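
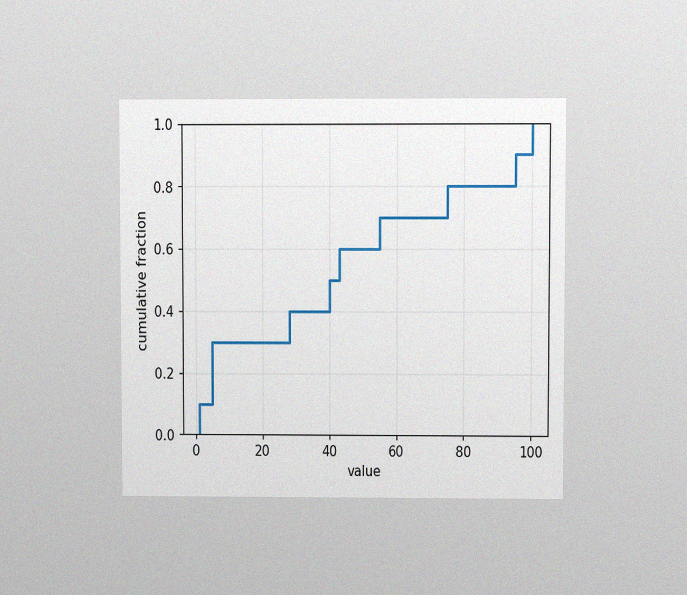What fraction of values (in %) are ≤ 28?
The chart is viewed at a slight angle, with some photo noise. At x=28 the ECDF step is at 40%.

40%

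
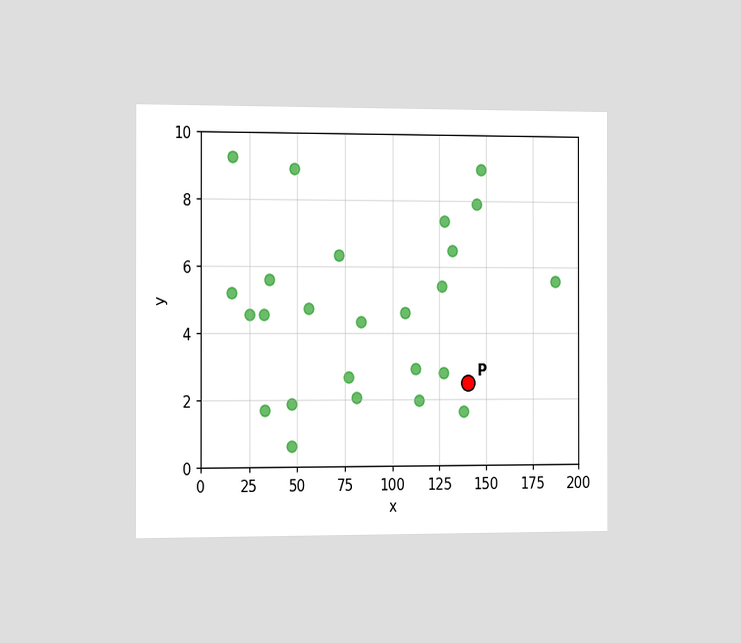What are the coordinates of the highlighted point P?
The chart is viewed slightly from the left. Following the gridlines from P to each axis, P sits at (140, 2.5).

(140, 2.5)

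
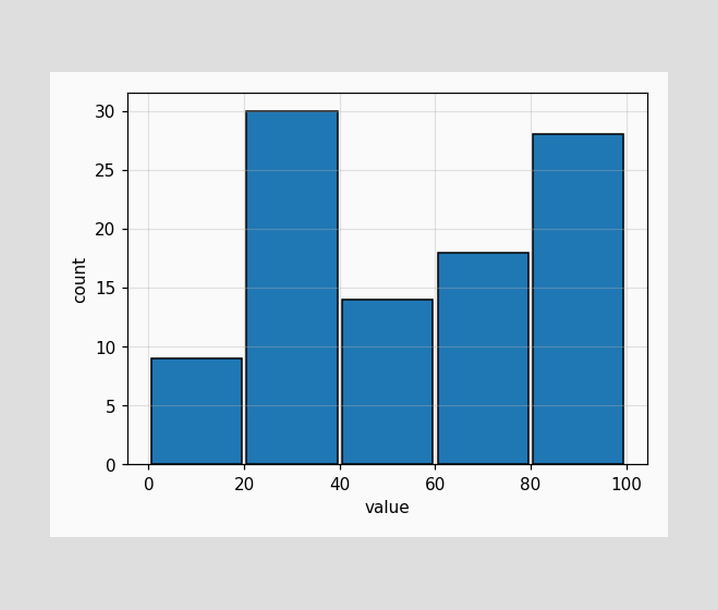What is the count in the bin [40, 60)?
The [40, 60) bin has height 14.

14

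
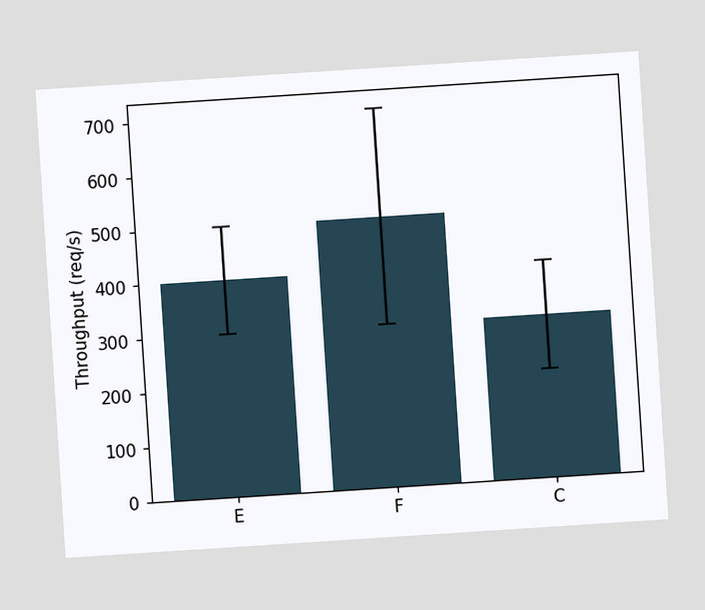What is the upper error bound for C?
400req/s

The chart is tilted about 4° counter-clockwise. The C bar's upper whisker reaches 400req/s.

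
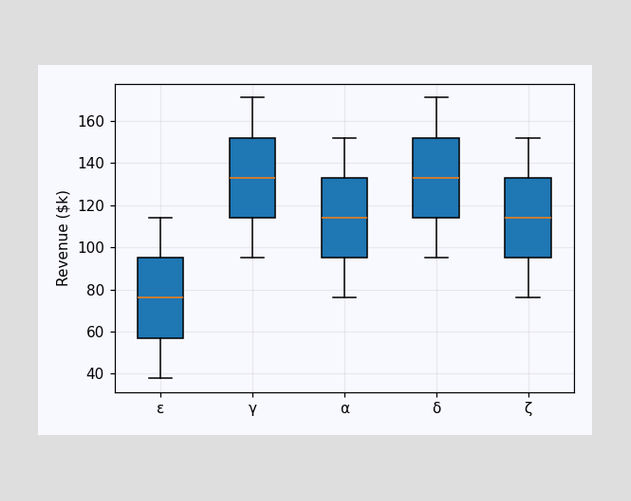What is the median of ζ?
$114k

The median line in the ζ box sits at $114k.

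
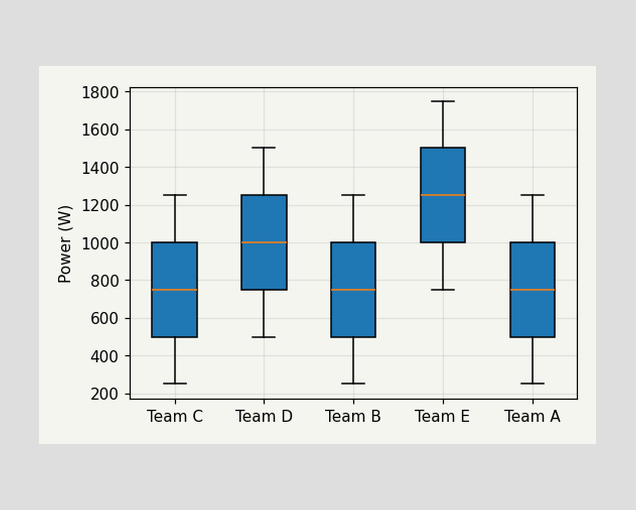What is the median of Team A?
The median line in the Team A box sits at 750W.

750W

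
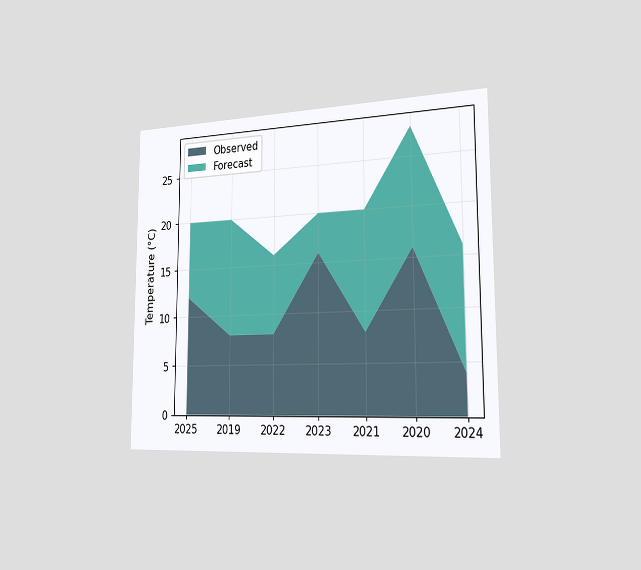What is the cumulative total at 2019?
20°C

The chart is viewed slightly from the right. The stacked total at 2019 reaches 20°C.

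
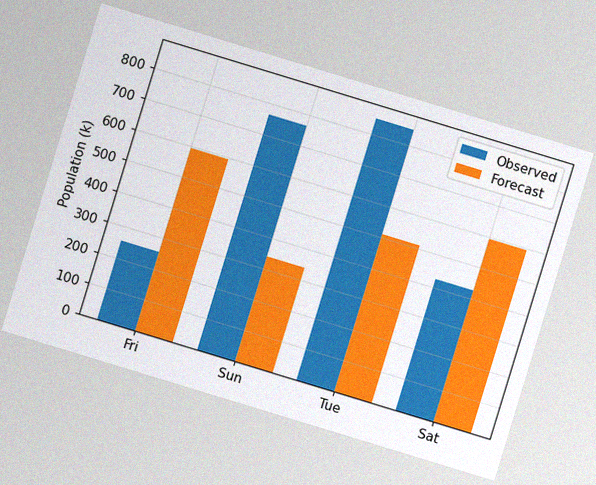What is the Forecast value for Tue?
510k

The chart is tilted about 17° clockwise, with some photo noise. The Forecast bar at Tue reaches 510k on the y-axis.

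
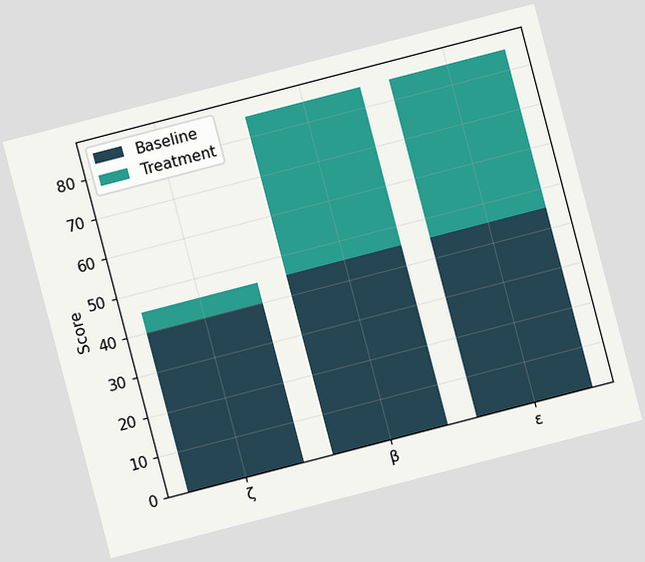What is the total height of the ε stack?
The chart is tilted about 15° counter-clockwise. The ε stack's top reaches 85 on the y-axis.

85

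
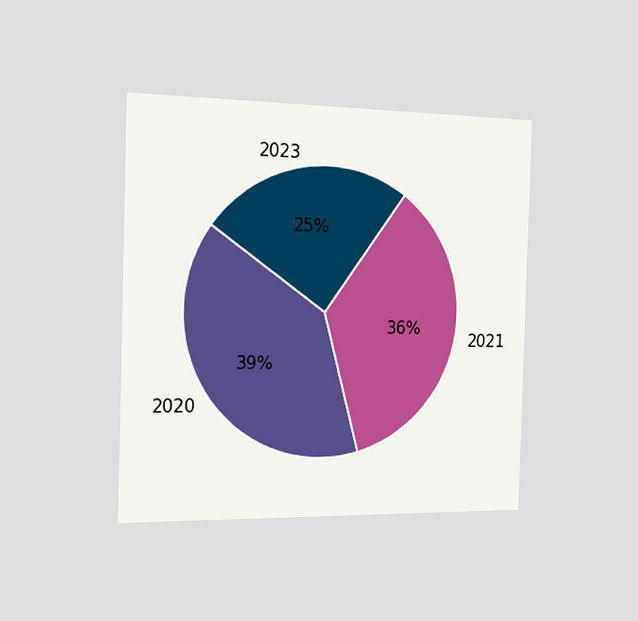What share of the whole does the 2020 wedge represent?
The chart is viewed slightly from the left. The 2020 slice takes up 39% of the pie.

39%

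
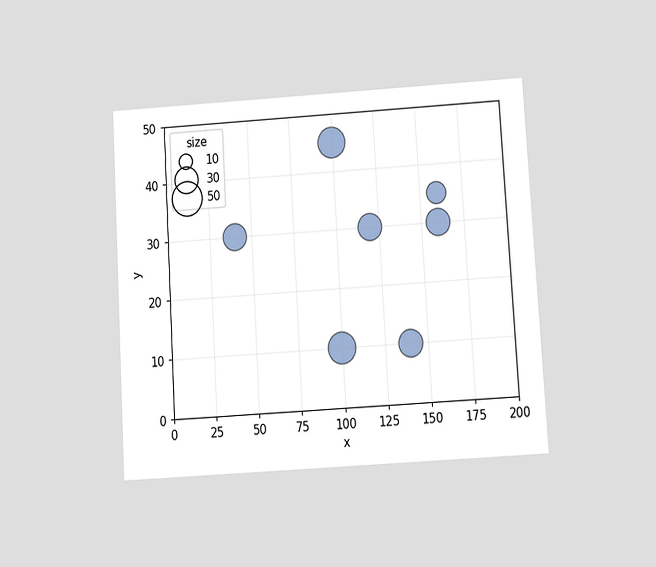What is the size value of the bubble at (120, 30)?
The chart is tilted about 3° counter-clockwise and viewed at a slight angle. Matching the bubble at (120, 30) against the size legend gives 30.

30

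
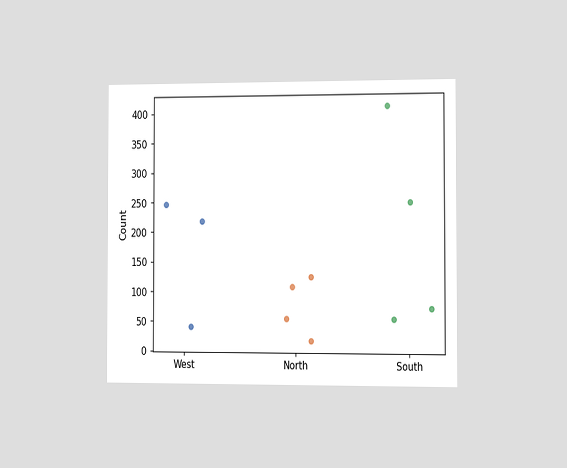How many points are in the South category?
The chart is viewed at a slight angle. Counting the markers in the South column gives 4.

4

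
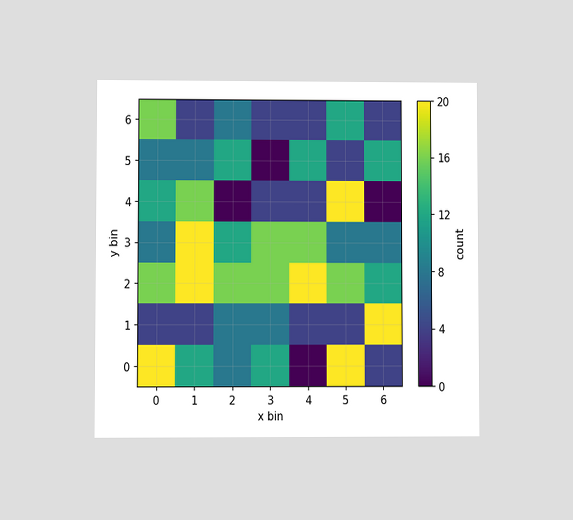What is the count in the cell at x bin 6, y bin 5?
12

The chart is viewed at a slight angle. Matching the cell (6, 5) against the colorbar gives 12.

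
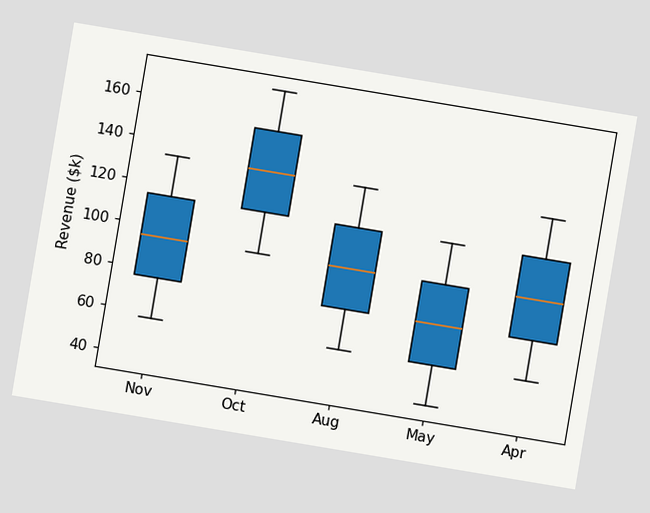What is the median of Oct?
$133k

The chart is tilted about 9° clockwise. The median line in the Oct box sits at $133k.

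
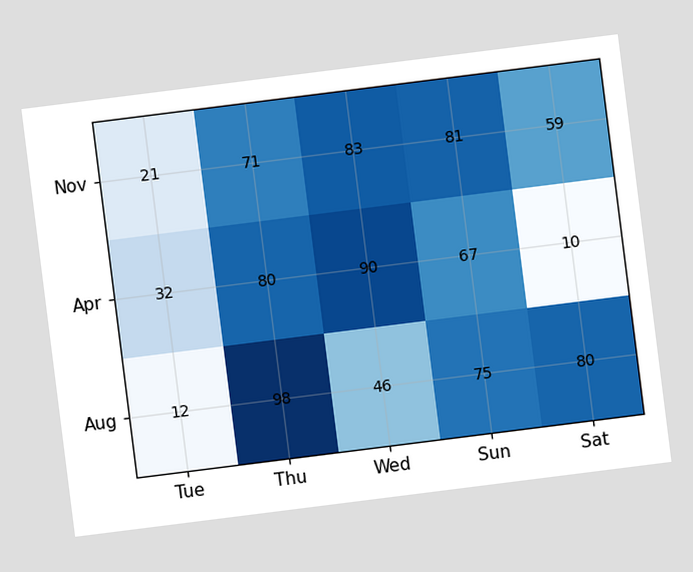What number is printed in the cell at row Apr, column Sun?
67

The chart is tilted about 7° counter-clockwise. The (Apr, Sun) cell reads 67.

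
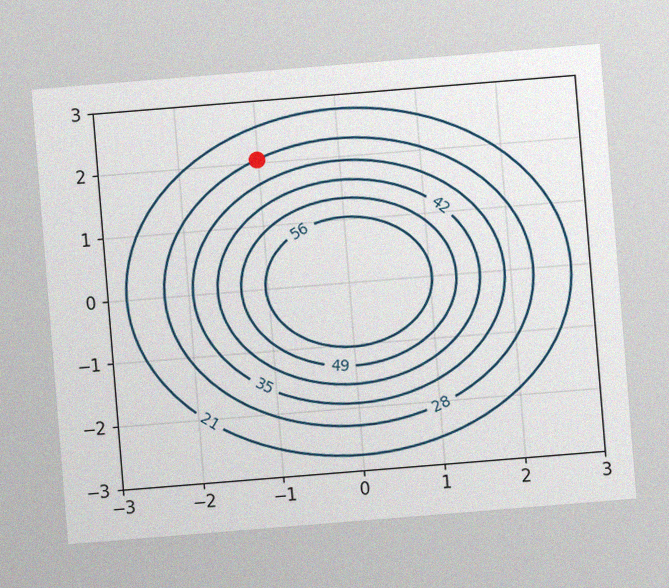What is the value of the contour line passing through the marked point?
The chart is tilted about 5° counter-clockwise, with some photo noise. The marked point sits on the contour labelled 28.

28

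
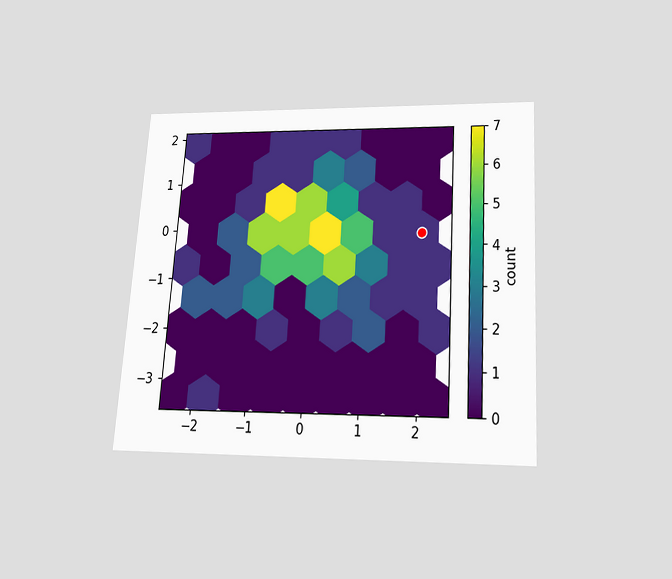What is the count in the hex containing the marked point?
The chart is tilted about 4° clockwise and viewed slightly from below. The marked hex reads 1 on the colorbar.

1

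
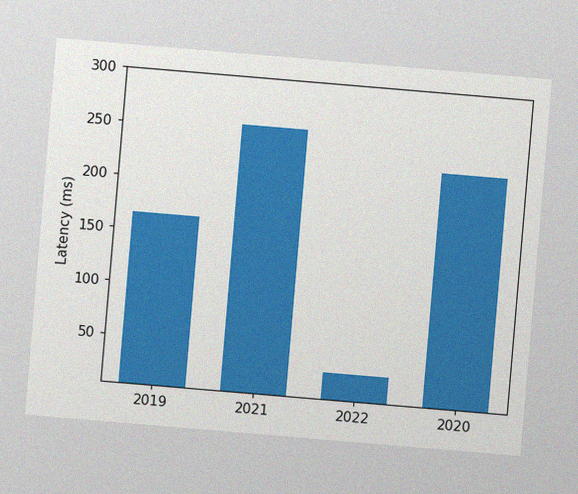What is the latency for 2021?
The chart is tilted about 5° clockwise, with some photo noise. Reading along the chart's y-axis, the 2021 bar reaches 255ms.

255ms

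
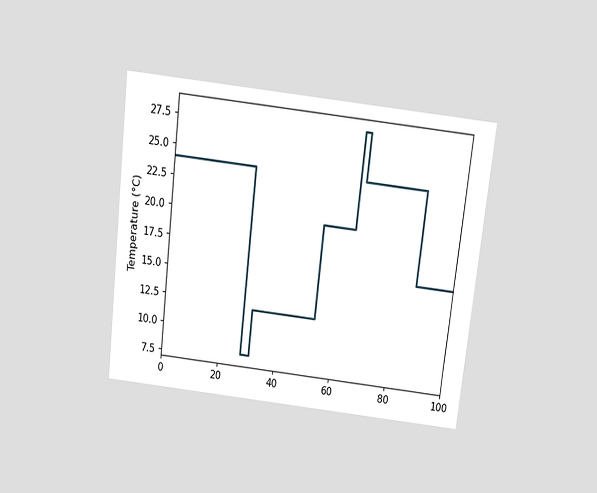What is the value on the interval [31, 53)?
The chart is tilted about 7° clockwise and viewed slightly from above. On [31, 53) the step sits at 12°C.

12°C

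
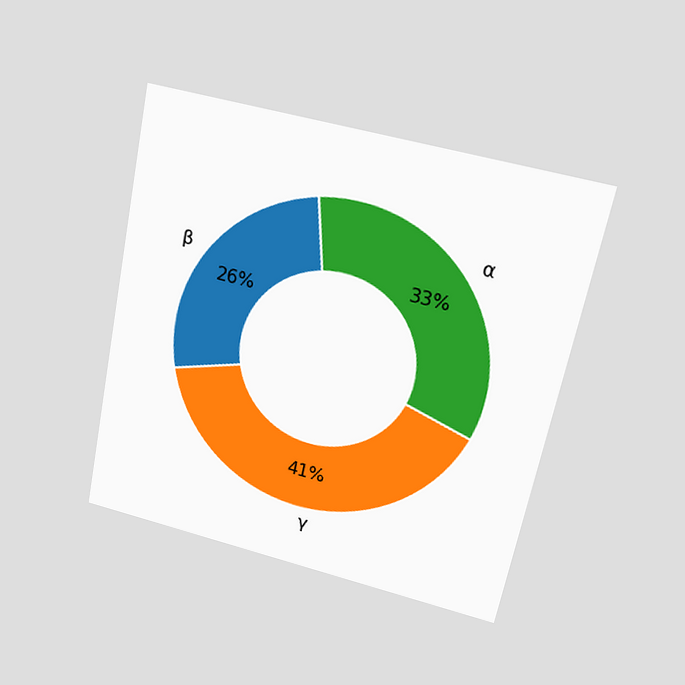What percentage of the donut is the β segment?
The chart is tilted about 12° clockwise and viewed at a slight angle. The β segment takes up 26% of the ring.

26%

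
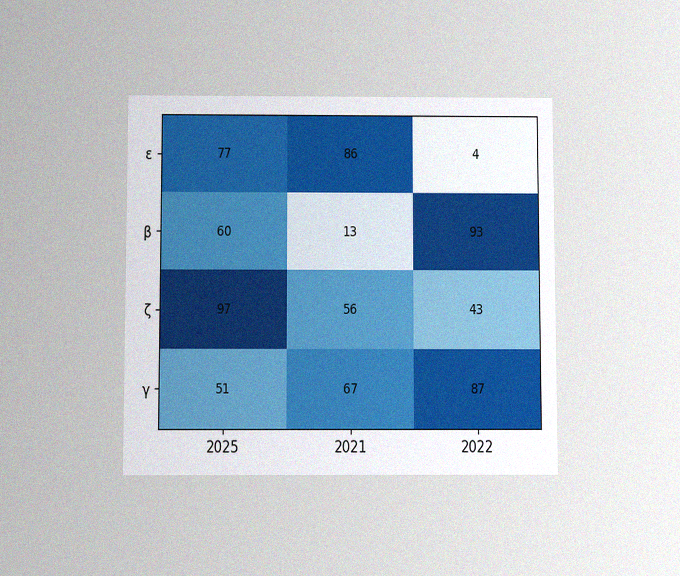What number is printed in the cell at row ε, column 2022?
4

The chart is viewed slightly from below, with some photo noise. The (ε, 2022) cell reads 4.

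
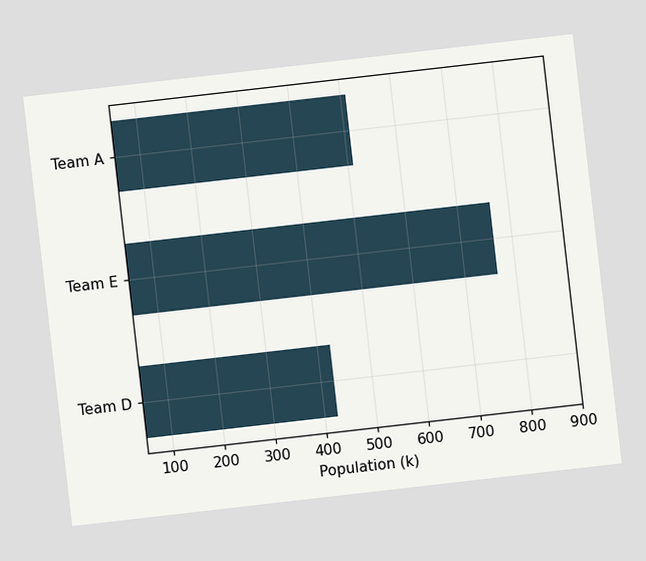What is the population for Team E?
765k

The chart is tilted about 7° counter-clockwise. Reading along the chart's x-axis, the Team E bar reaches 765k.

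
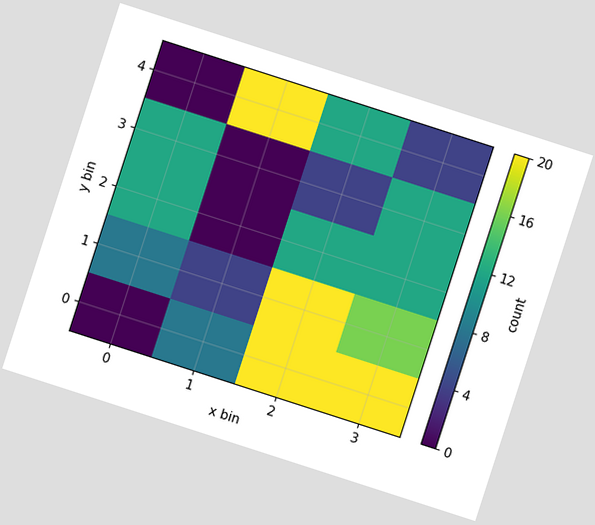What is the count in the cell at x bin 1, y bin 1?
4

The chart is tilted about 18° clockwise. Matching the cell (1, 1) against the colorbar gives 4.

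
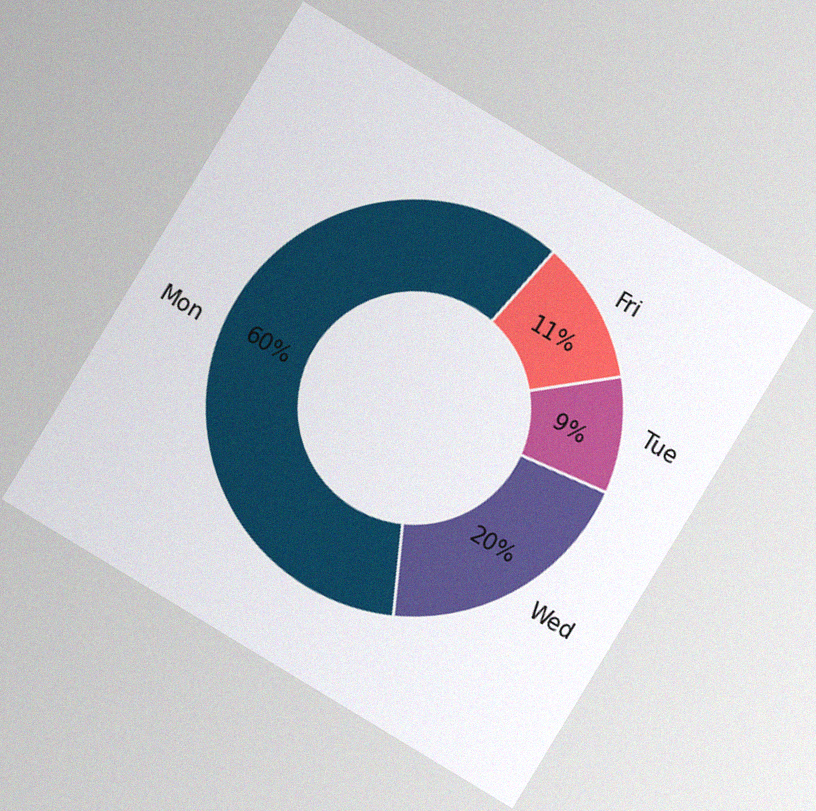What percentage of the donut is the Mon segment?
60%

The chart is tilted about 31° clockwise, with some photo noise. The Mon segment takes up 60% of the ring.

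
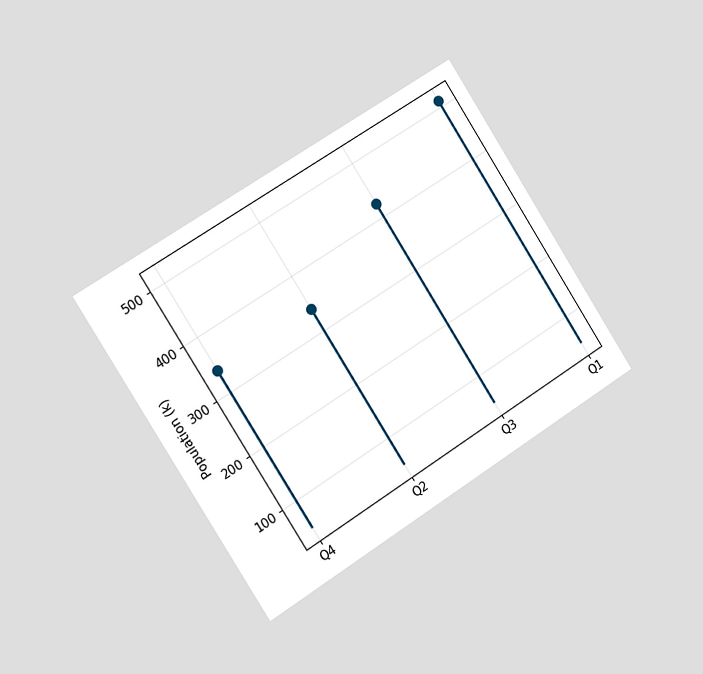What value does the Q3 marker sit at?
425k

The chart is tilted about 32° counter-clockwise and viewed slightly from the left. The Q3 marker sits at 425k.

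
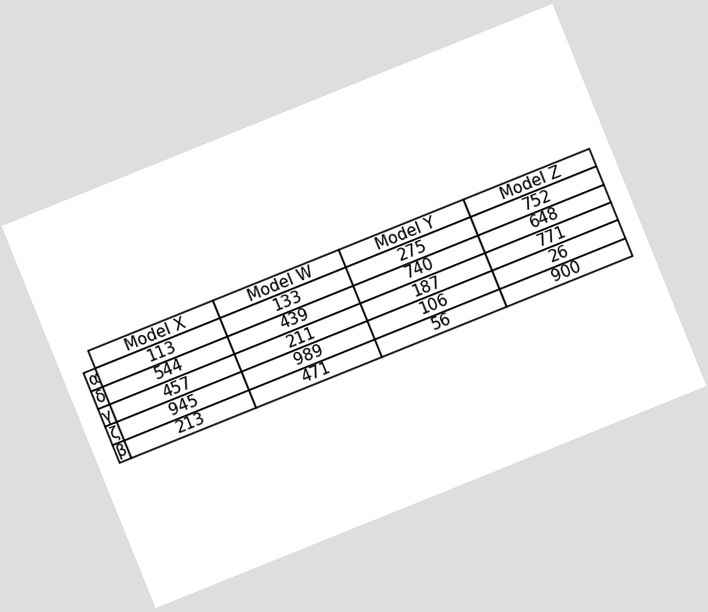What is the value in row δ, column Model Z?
648

The chart is tilted about 22° counter-clockwise. The (δ, Model Z) cell reads 648.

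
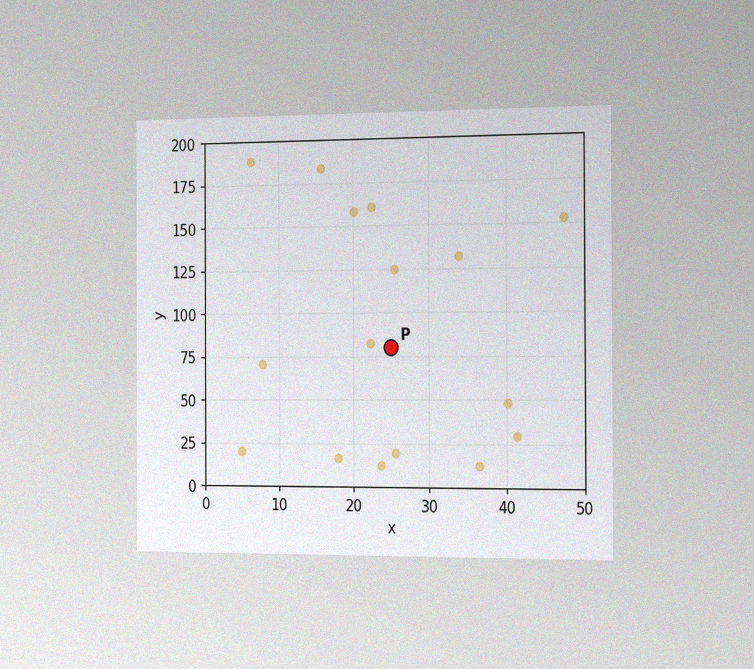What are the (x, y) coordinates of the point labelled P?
The chart is viewed slightly from the right, with some photo noise. Following the gridlines from P to each axis, P sits at (25, 80).

(25, 80)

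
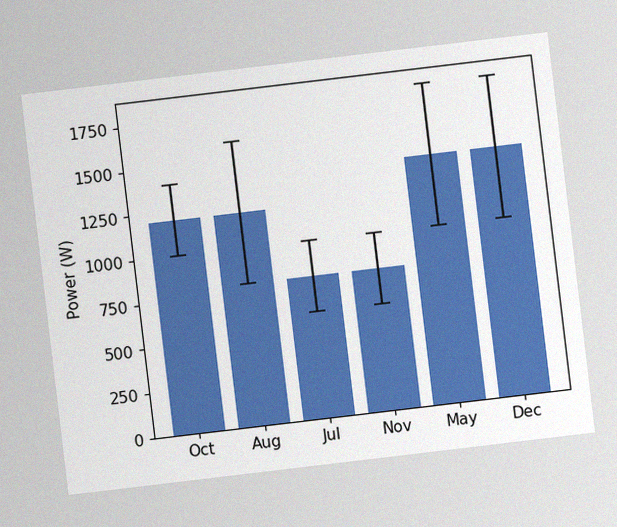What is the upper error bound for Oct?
The chart is tilted about 7° counter-clockwise, with some photo noise. The Oct bar's upper whisker reaches 1400W.

1400W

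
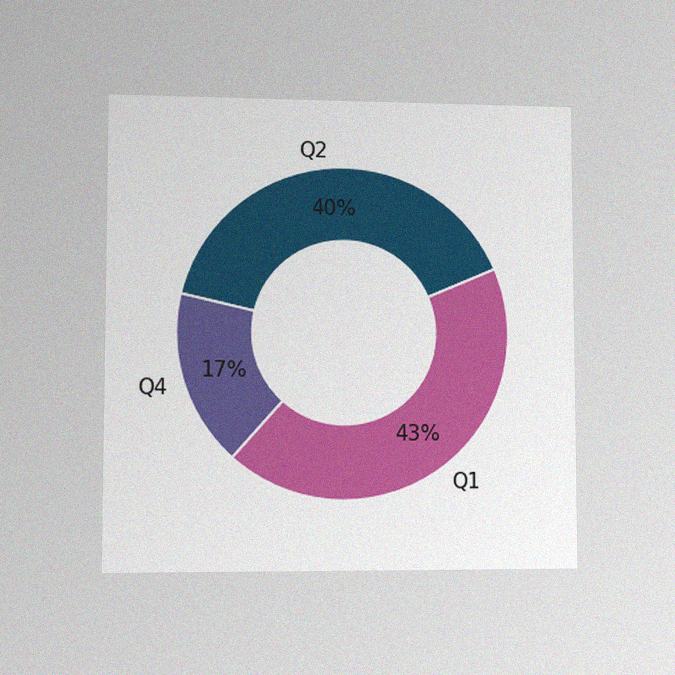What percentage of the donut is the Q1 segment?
The chart is viewed at a slight angle, with some photo noise. The Q1 segment takes up 43% of the ring.

43%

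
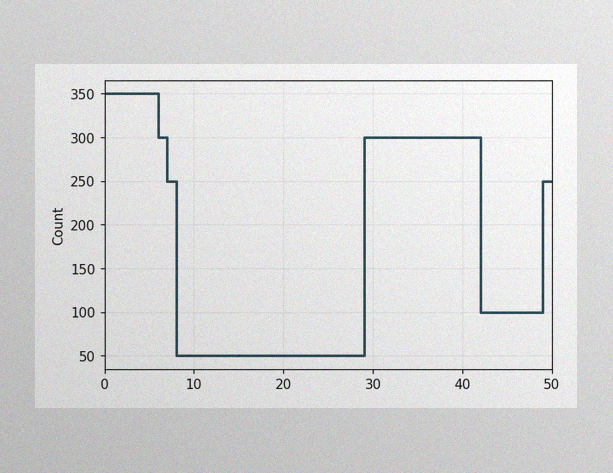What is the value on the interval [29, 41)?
The image has some photo noise and uneven lighting. On [29, 41) the step sits at 300.

300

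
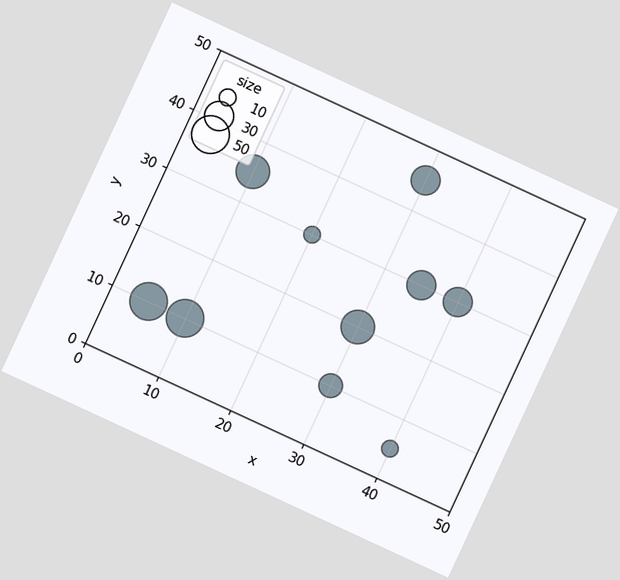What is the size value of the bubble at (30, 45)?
The chart is tilted about 25° clockwise. Matching the bubble at (30, 45) against the size legend gives 30.

30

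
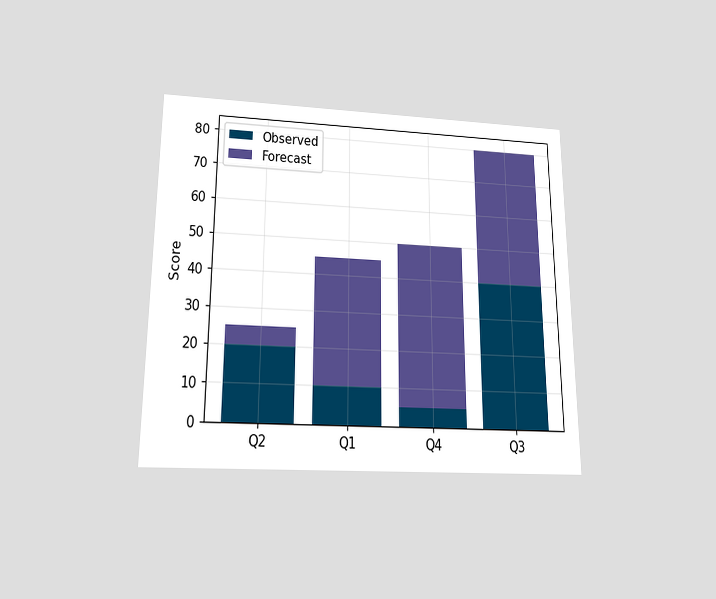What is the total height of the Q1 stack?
The chart is viewed slightly from below. The Q1 stack's top reaches 45 on the y-axis.

45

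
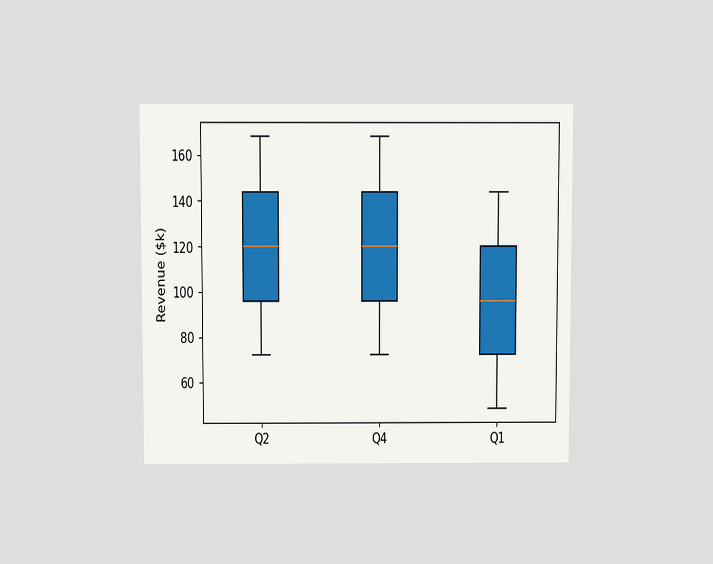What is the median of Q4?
The chart is viewed slightly from above. The median line in the Q4 box sits at $120k.

$120k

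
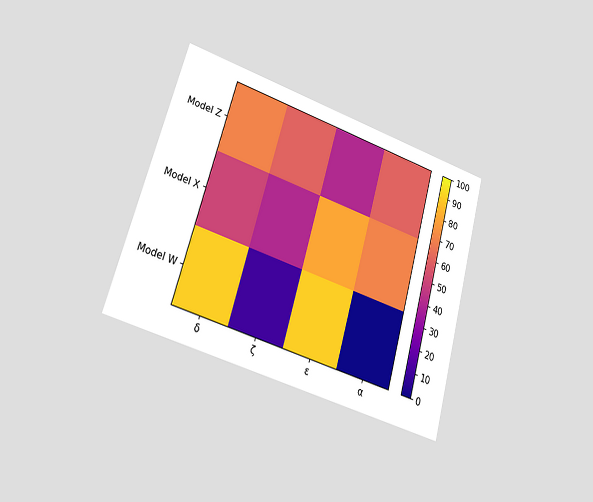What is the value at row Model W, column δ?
The chart is tilted about 16° clockwise and viewed at a slight angle. Matching cell (Model W, δ) against the colorbar gives 90.

90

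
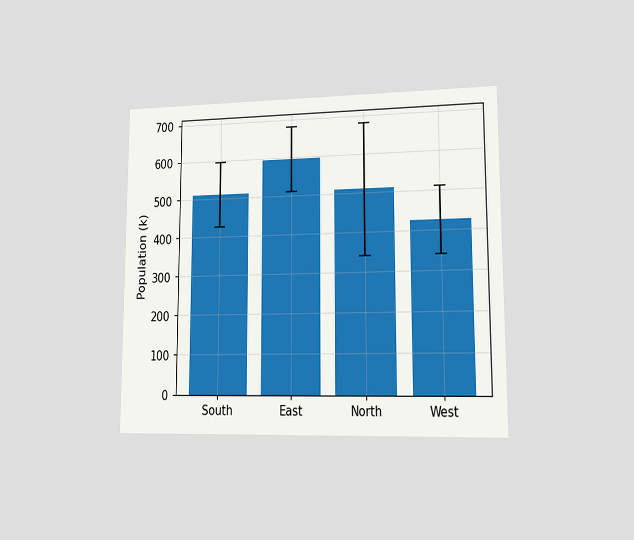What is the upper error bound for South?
The chart is viewed at a slight angle. The South bar's upper whisker reaches 595k.

595k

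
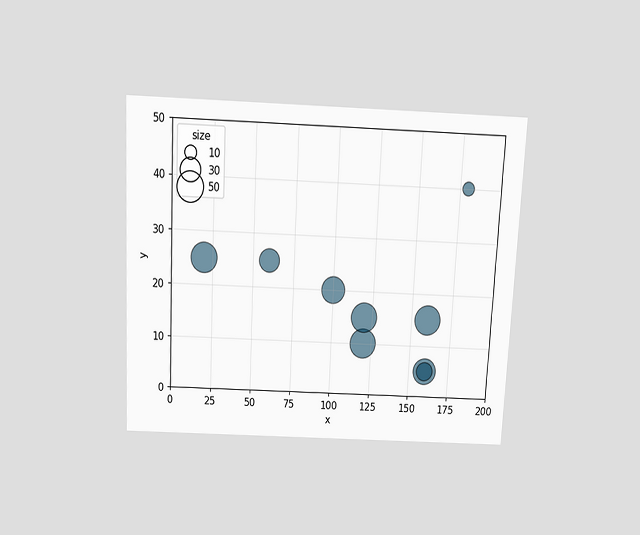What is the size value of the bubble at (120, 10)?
50

The chart is tilted about 3° clockwise and viewed slightly from above. Matching the bubble at (120, 10) against the size legend gives 50.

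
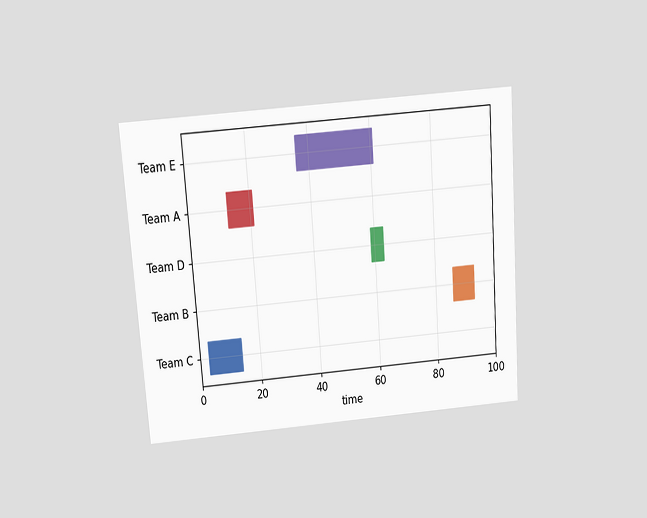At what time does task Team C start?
3

The chart is tilted about 4° counter-clockwise and viewed slightly from above. The Team C bar begins at t=3.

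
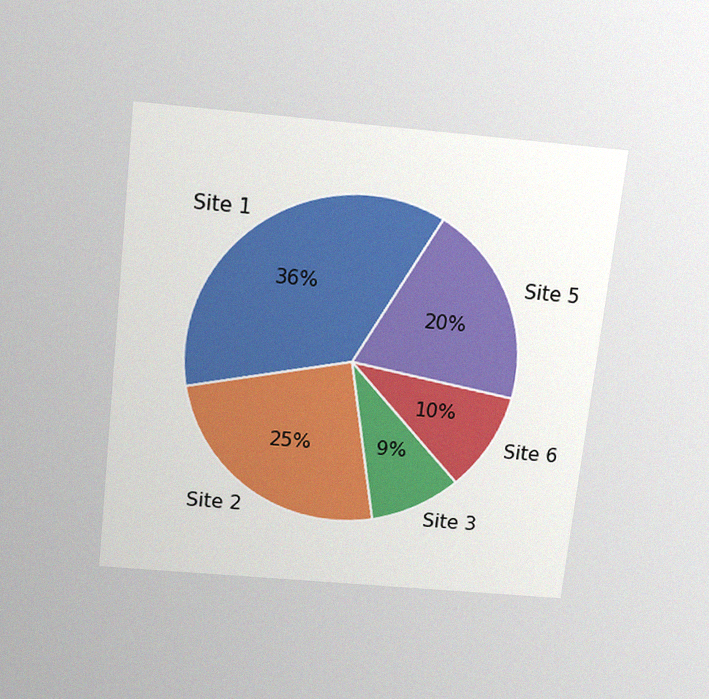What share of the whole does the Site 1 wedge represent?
The chart is tilted about 6° clockwise and viewed slightly from above, with some photo noise. The Site 1 slice takes up 36% of the pie.

36%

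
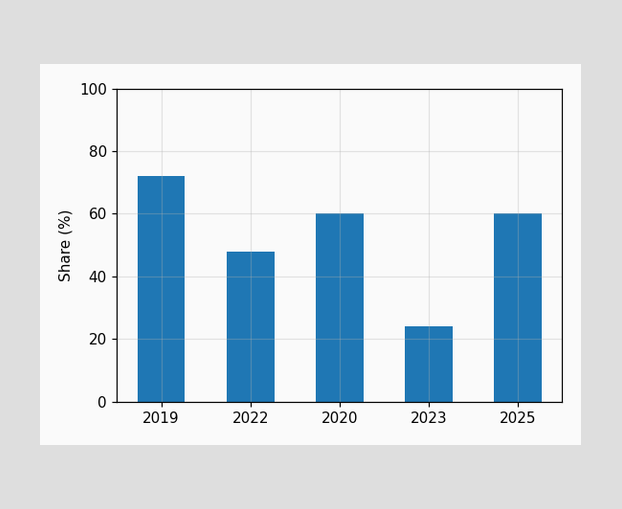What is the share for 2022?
48%

Reading along the chart's y-axis, the 2022 bar reaches 48%.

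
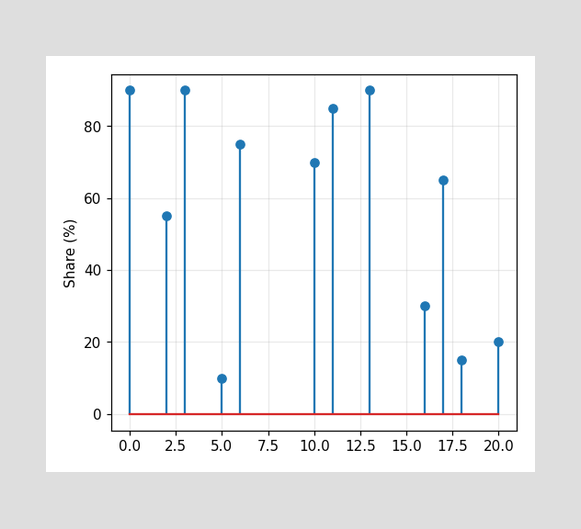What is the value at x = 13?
The stem at x=13 reaches 90%.

90%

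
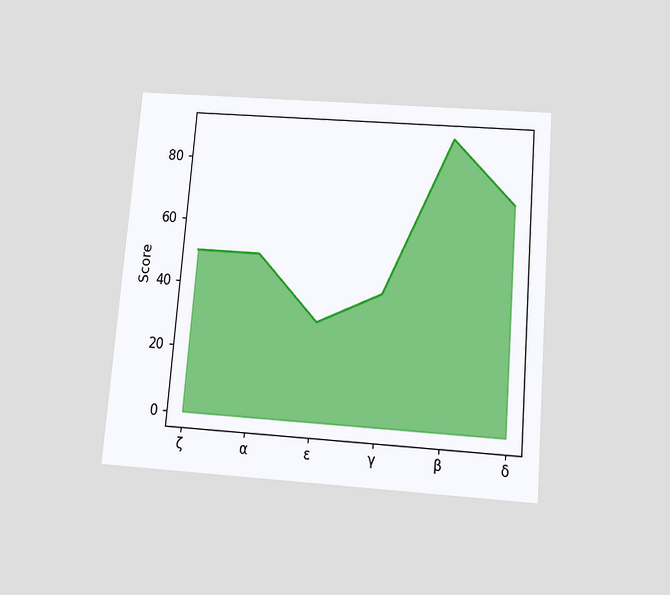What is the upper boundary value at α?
50

The chart is tilted about 5° clockwise and viewed slightly from below. At α the upper boundary is at 50.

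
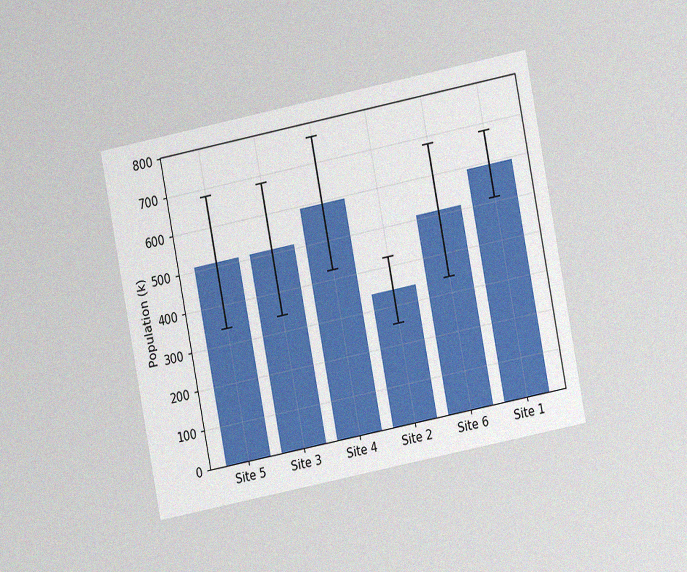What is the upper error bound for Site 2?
The chart is tilted about 11° counter-clockwise and viewed at a slight angle, with some photo noise. The Site 2 bar's upper whisker reaches 425k.

425k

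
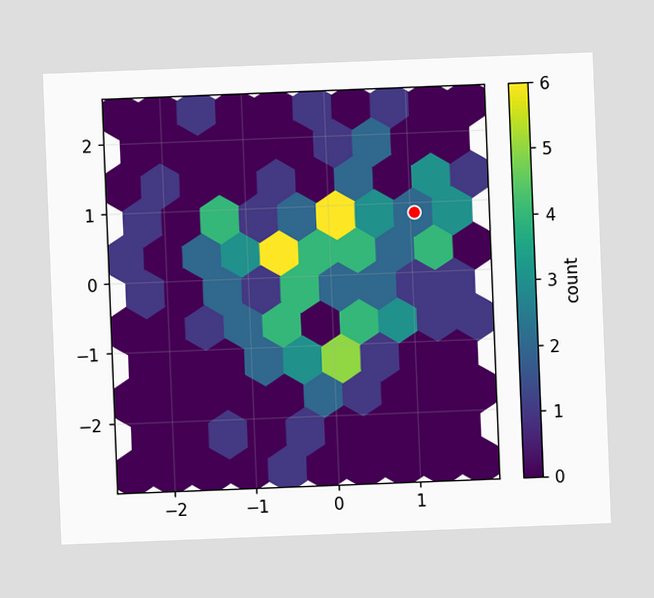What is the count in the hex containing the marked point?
2

The chart is tilted about 2° counter-clockwise. The marked hex reads 2 on the colorbar.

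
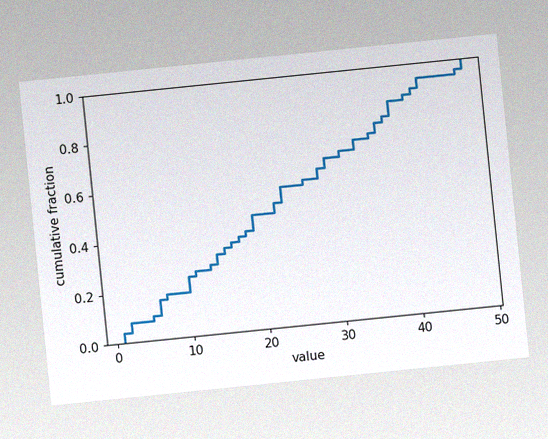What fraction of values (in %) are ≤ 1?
4%

The chart is tilted about 6° counter-clockwise, with some photo noise. At x=1 the ECDF step is at 4%.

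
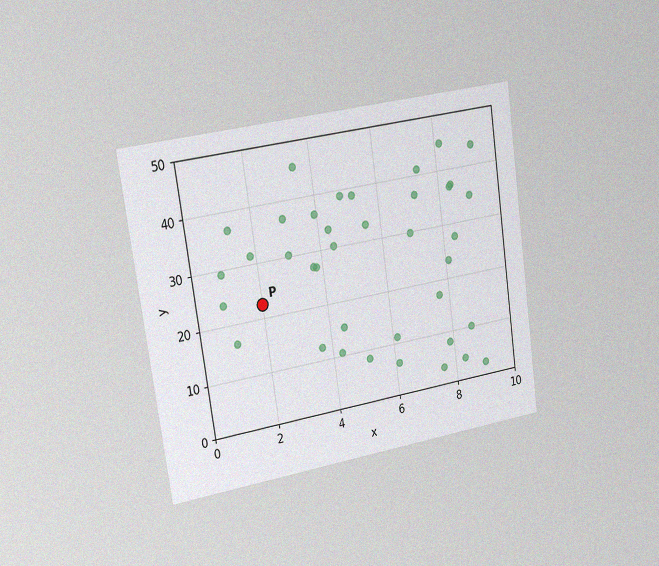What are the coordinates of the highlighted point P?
The chart is tilted about 8° counter-clockwise and viewed slightly from the left, with some photo noise. Following the gridlines from P to each axis, P sits at (2, 22.5).

(2, 22.5)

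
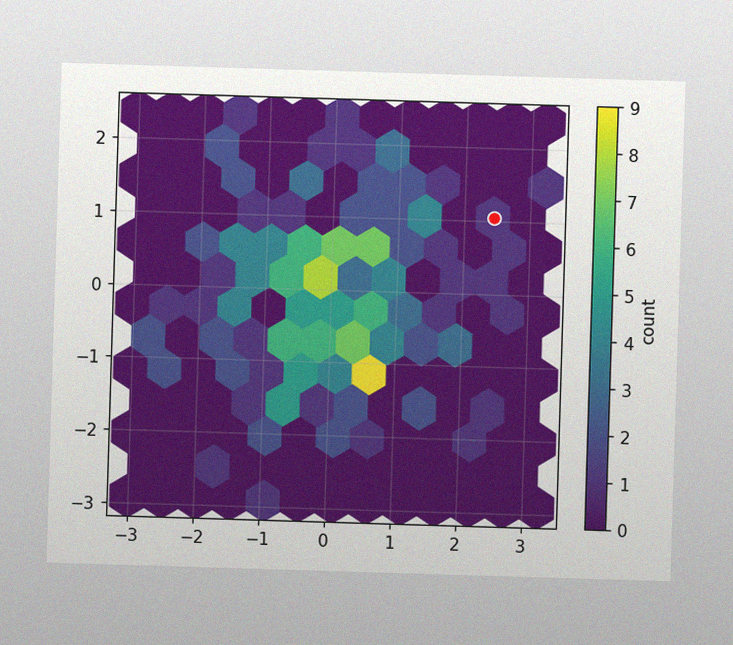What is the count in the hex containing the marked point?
The image has some photo noise and uneven lighting. The marked hex reads 1 on the colorbar.

1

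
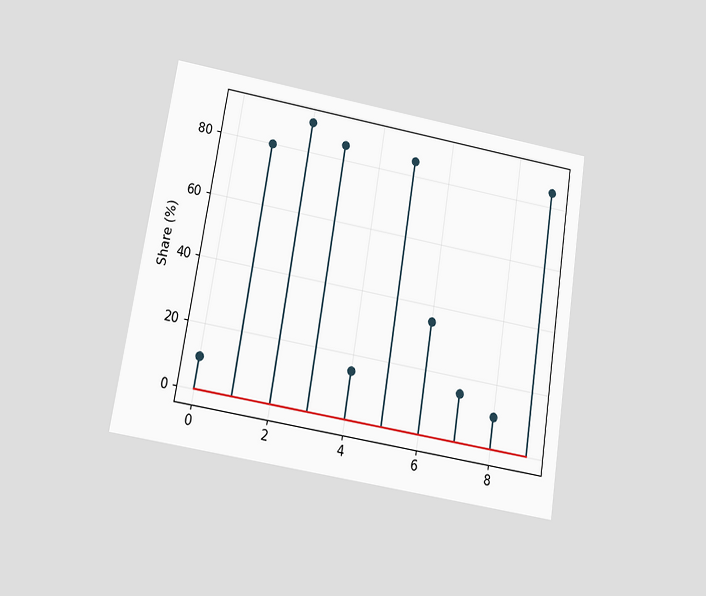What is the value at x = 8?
The chart is tilted about 9° clockwise and viewed slightly from below. The stem at x=8 reaches 10%.

10%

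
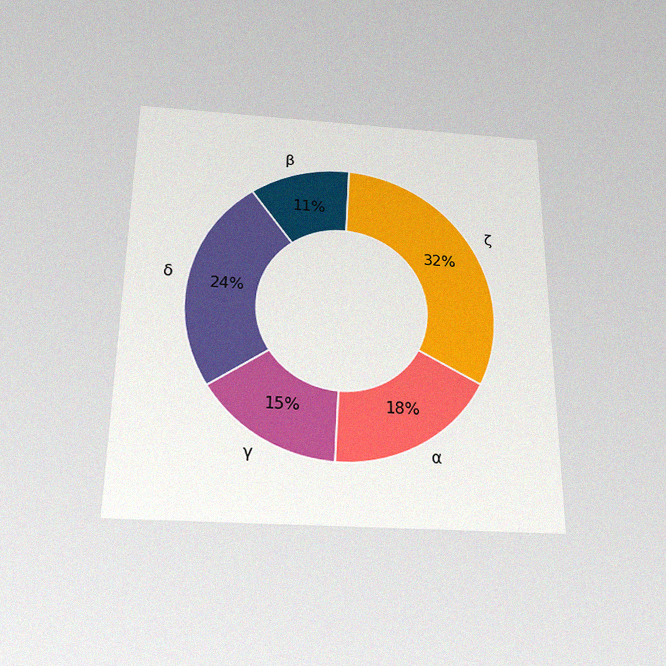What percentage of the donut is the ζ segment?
32%

The chart is viewed slightly from below, with some photo noise. The ζ segment takes up 32% of the ring.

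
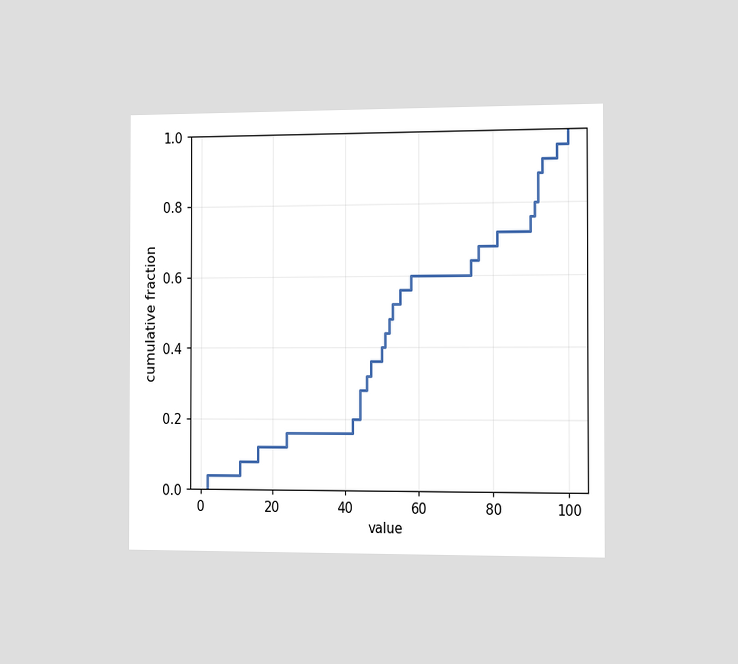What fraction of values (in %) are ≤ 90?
76%

The chart is viewed slightly from the right. At x=90 the ECDF step is at 76%.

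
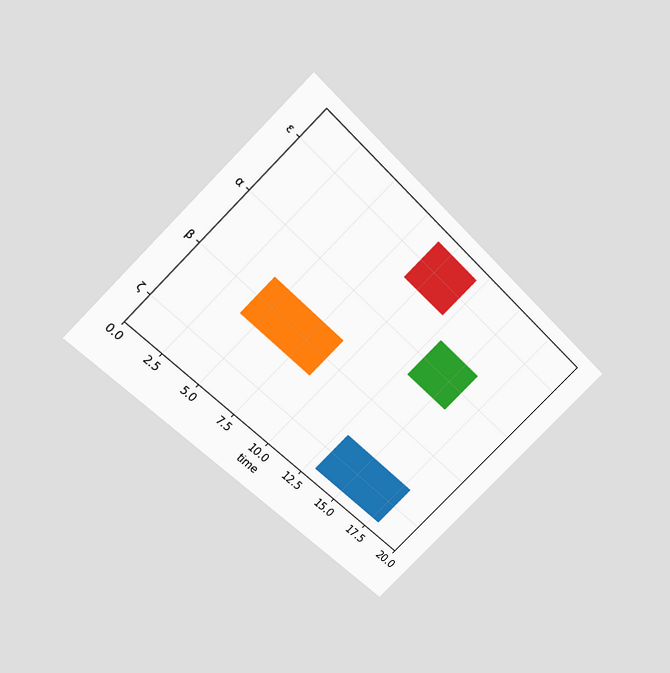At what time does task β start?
The chart is tilted about 45° clockwise and viewed slightly from above. The β bar begins at t=4.

4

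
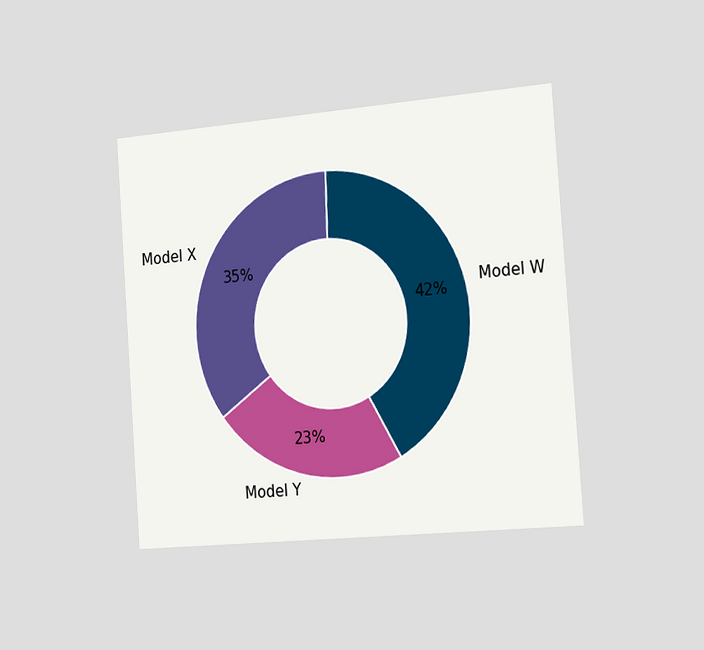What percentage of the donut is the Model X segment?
35%

The chart is tilted about 4° counter-clockwise and viewed slightly from the right. The Model X segment takes up 35% of the ring.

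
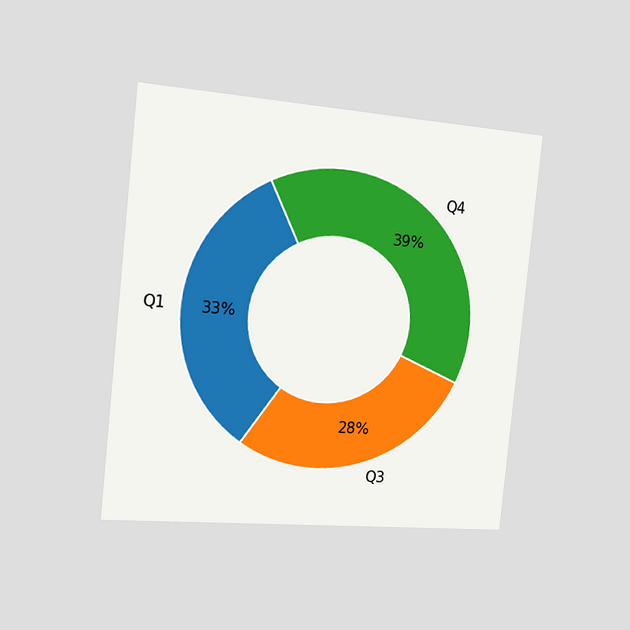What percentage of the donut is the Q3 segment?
28%

The chart is tilted about 6° clockwise and viewed slightly from the left. The Q3 segment takes up 28% of the ring.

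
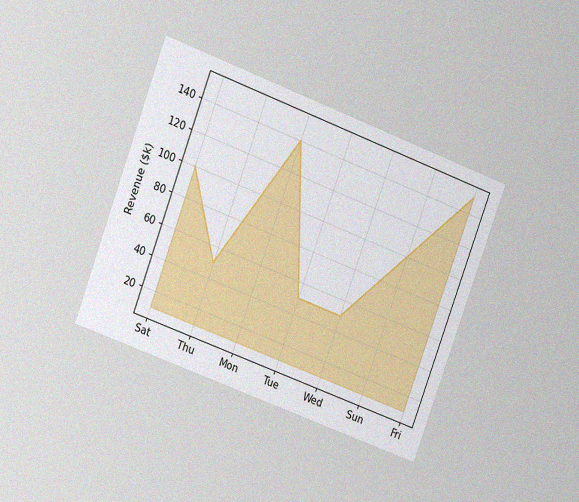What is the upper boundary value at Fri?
The chart is tilted about 20° clockwise and viewed at a slight angle, with some photo noise. At Fri the upper boundary is at $150k.

$150k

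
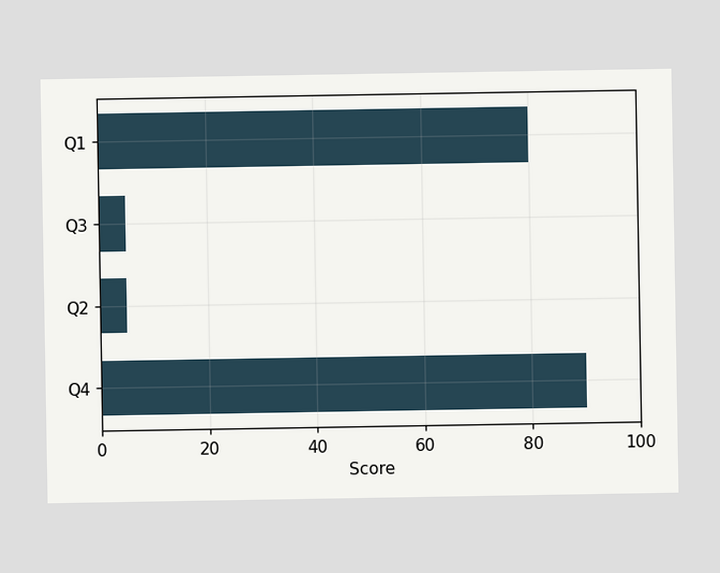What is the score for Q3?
Reading along the chart's x-axis, the Q3 bar reaches 5.

5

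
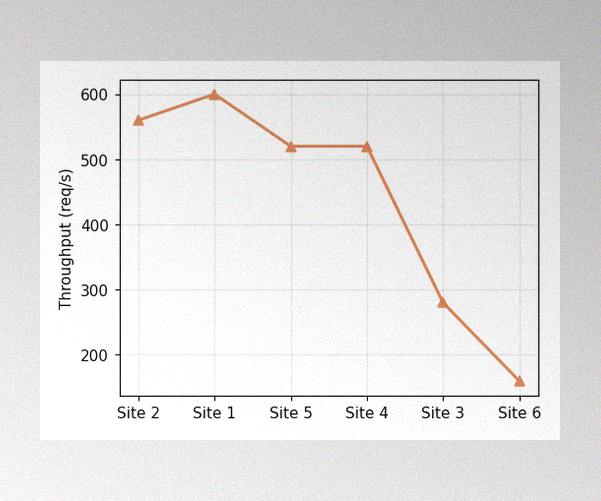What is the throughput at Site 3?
280req/s

The image has some photo noise and uneven lighting. At Site 3, the line is at 280req/s.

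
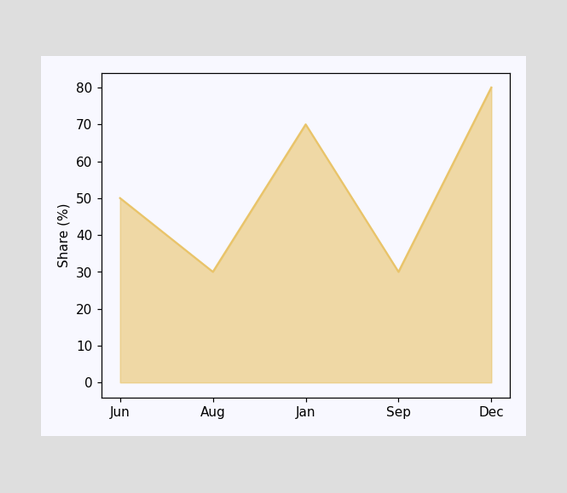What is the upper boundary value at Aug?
30%

At Aug the upper boundary is at 30%.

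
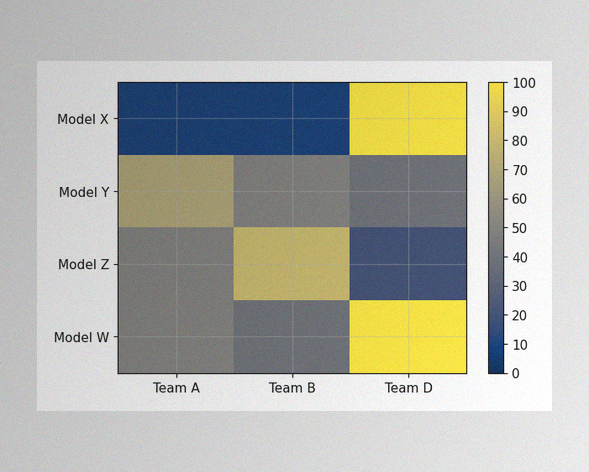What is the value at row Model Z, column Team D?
20

The image has some photo noise and uneven lighting. Matching cell (Model Z, Team D) against the colorbar gives 20.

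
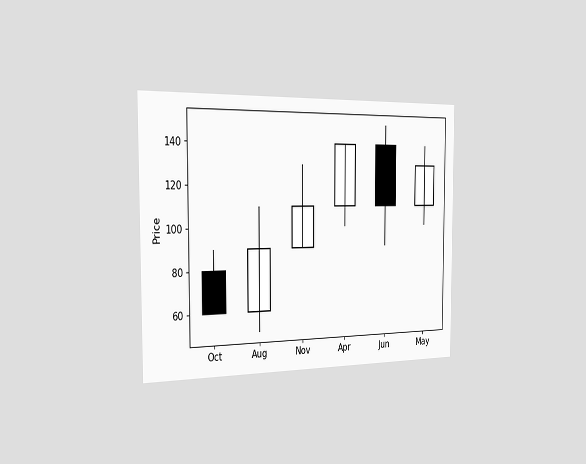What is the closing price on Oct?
The chart is viewed slightly from the left. The Oct candle closes at 60.

60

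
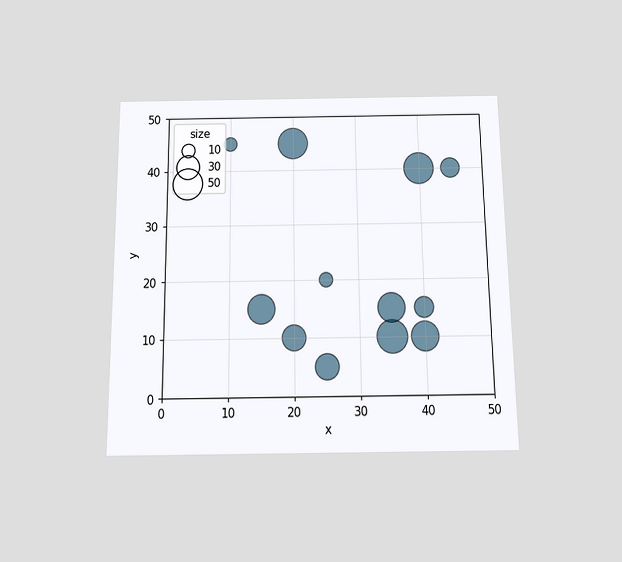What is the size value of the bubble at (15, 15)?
The chart is viewed slightly from below. Matching the bubble at (15, 15) against the size legend gives 40.

40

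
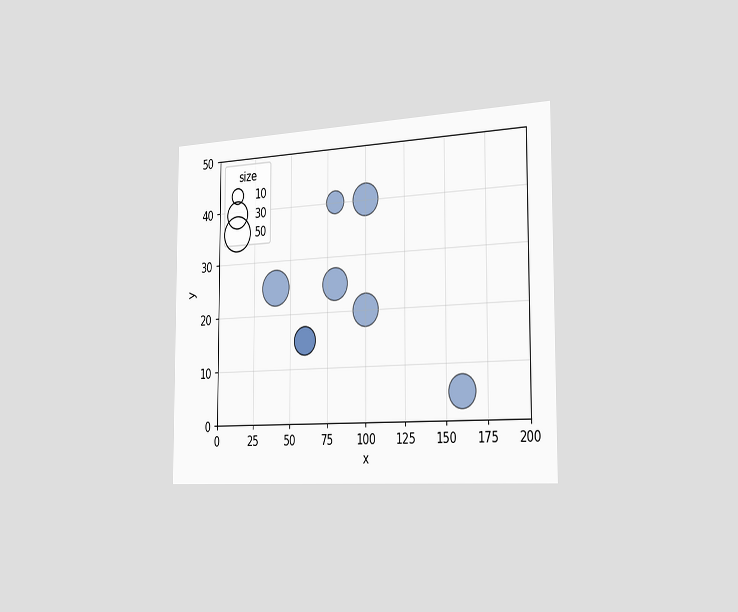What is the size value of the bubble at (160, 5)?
40

The chart is viewed slightly from the right. Matching the bubble at (160, 5) against the size legend gives 40.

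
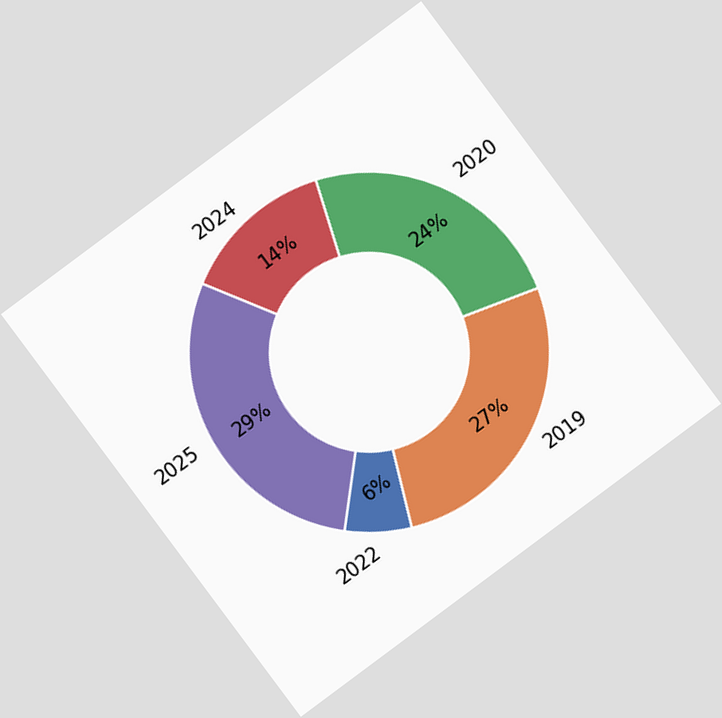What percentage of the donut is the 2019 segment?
The chart is tilted about 37° counter-clockwise. The 2019 segment takes up 27% of the ring.

27%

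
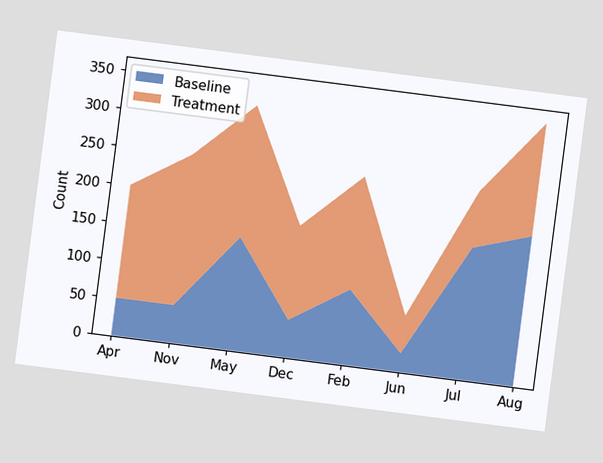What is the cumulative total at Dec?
The chart is tilted about 7° clockwise. The stacked total at Dec reaches 175.

175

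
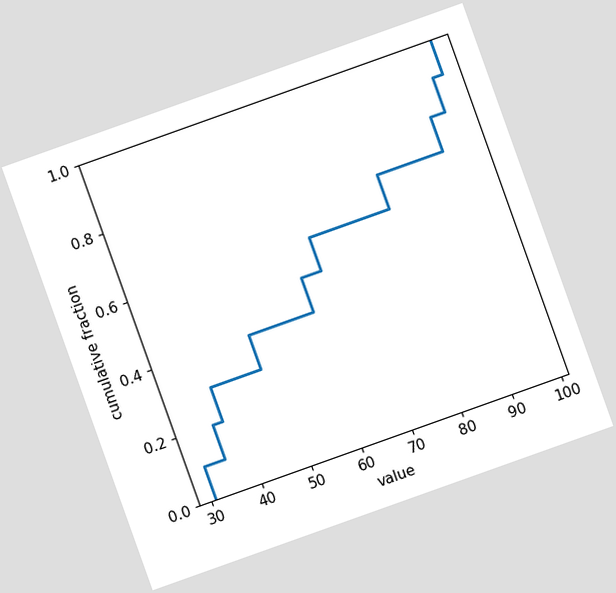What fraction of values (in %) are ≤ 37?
The chart is tilted about 20° counter-clockwise. At x=37 the ECDF step is at 30%.

30%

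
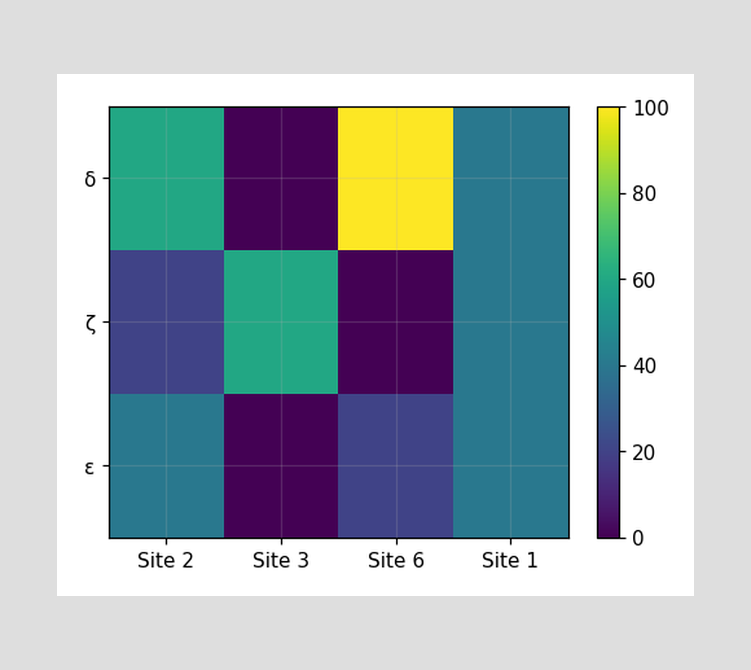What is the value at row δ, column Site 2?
Matching cell (δ, Site 2) against the colorbar gives 60.

60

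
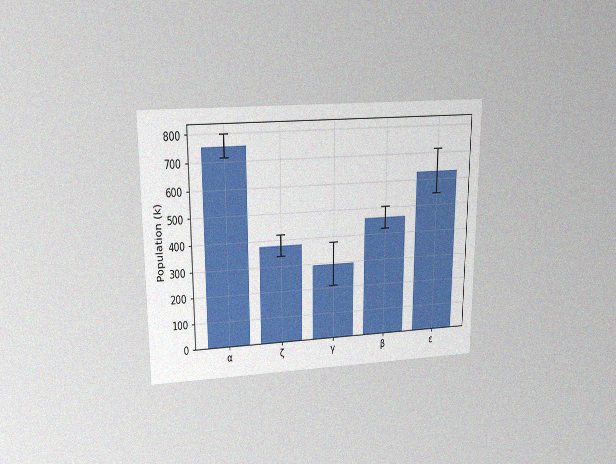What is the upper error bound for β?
504k

The chart is viewed slightly from above, with some photo noise. The β bar's upper whisker reaches 504k.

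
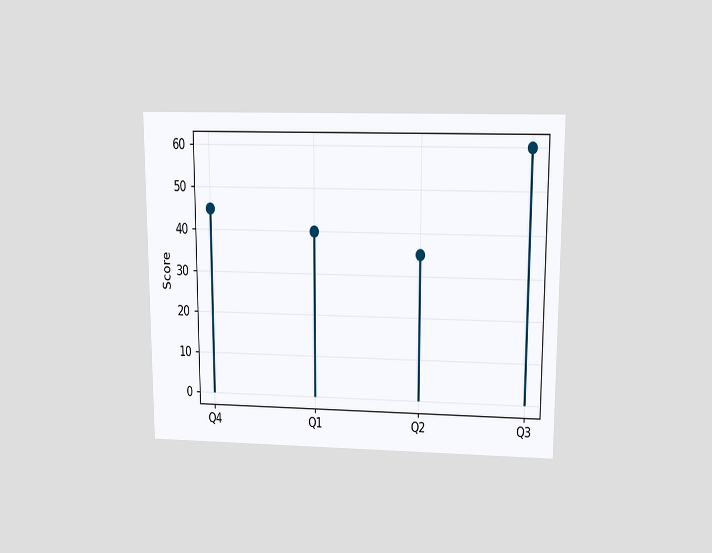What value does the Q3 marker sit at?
The chart is viewed slightly from above. The Q3 marker sits at 60.

60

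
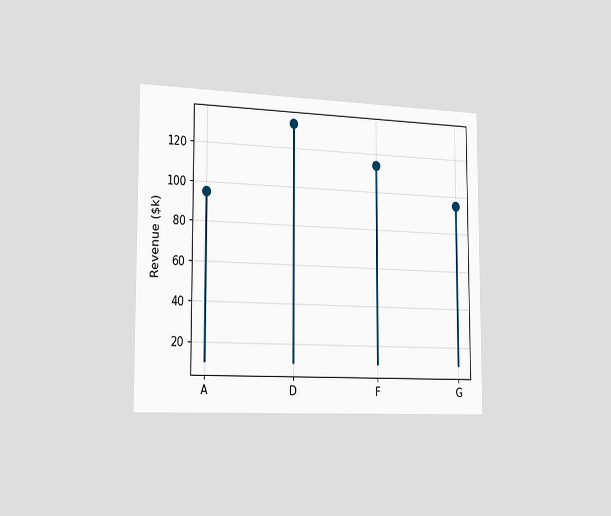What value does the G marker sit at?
$95k

The chart is viewed slightly from the left. The G marker sits at $95k.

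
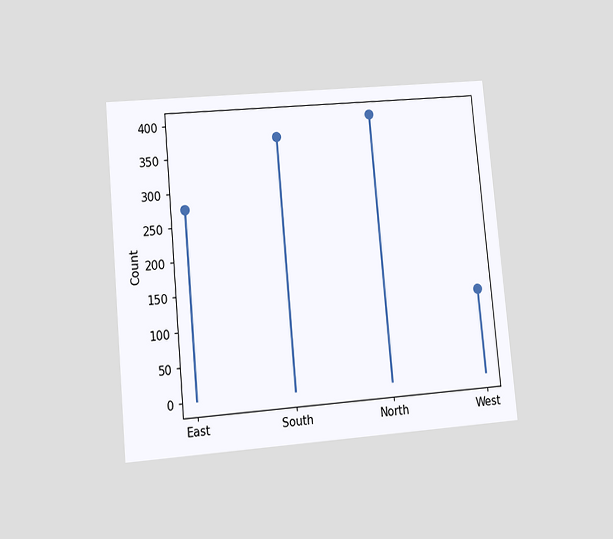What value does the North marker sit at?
The chart is tilted about 5° counter-clockwise and viewed at a slight angle. The North marker sits at 400.

400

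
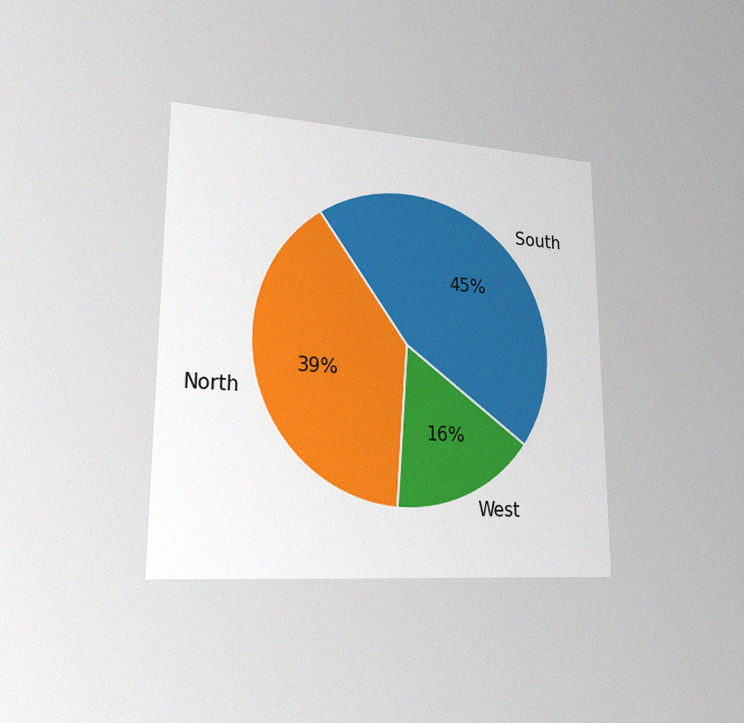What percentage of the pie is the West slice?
16%

The chart is viewed slightly from the left, with some photo noise. The West slice takes up 16% of the pie.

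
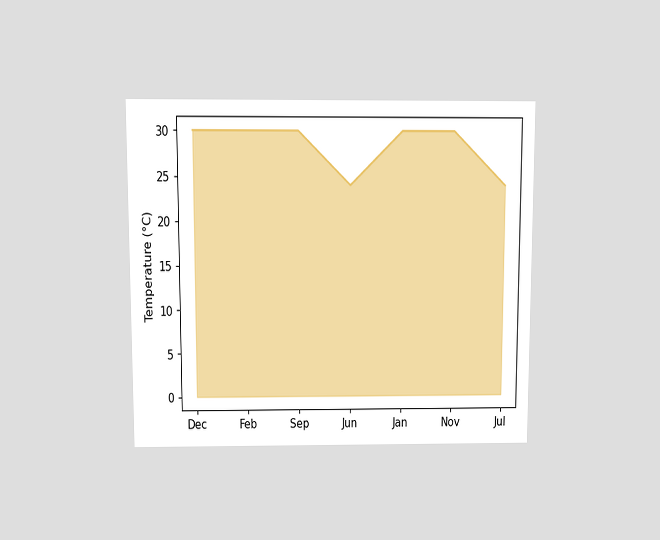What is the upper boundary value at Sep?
The chart is viewed at a slight angle. At Sep the upper boundary is at 30°C.

30°C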